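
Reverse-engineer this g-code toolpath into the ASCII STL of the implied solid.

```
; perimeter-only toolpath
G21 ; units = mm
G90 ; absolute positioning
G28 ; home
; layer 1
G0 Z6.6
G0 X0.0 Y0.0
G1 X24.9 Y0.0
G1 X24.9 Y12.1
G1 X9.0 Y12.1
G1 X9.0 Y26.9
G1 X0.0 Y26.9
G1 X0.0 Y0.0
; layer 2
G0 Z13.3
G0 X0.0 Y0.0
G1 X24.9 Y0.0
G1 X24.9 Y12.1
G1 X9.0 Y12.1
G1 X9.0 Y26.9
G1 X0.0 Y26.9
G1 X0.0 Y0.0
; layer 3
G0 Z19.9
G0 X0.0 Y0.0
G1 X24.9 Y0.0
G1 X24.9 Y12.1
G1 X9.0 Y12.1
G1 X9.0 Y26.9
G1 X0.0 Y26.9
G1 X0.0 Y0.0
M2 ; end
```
solid part
  facet normal 0.0000 0.0000 -1.0000
    outer loop
      vertex 24.9 12.1 0.0
      vertex 24.9 0.0 0.0
      vertex 0.0 0.0 0.0
    endloop
  endfacet
  facet normal 0.0000 0.0000 -1.0000
    outer loop
      vertex 9.0 12.1 0.0
      vertex 24.9 12.1 0.0
      vertex 0.0 0.0 0.0
    endloop
  endfacet
  facet normal 0.0000 0.0000 -1.0000
    outer loop
      vertex 9.0 26.9 0.0
      vertex 9.0 12.1 0.0
      vertex 0.0 0.0 0.0
    endloop
  endfacet
  facet normal 0.0000 0.0000 -1.0000
    outer loop
      vertex 0.0 26.9 0.0
      vertex 9.0 26.9 0.0
      vertex 0.0 0.0 0.0
    endloop
  endfacet
  facet normal 0.0000 0.0000 1.0000
    outer loop
      vertex 0.0 0.0 19.9
      vertex 24.9 0.0 19.9
      vertex 24.9 12.1 19.9
    endloop
  endfacet
  facet normal 0.0000 0.0000 1.0000
    outer loop
      vertex 0.0 0.0 19.9
      vertex 24.9 12.1 19.9
      vertex 9.0 12.1 19.9
    endloop
  endfacet
  facet normal 0.0000 0.0000 1.0000
    outer loop
      vertex 0.0 0.0 19.9
      vertex 9.0 12.1 19.9
      vertex 9.0 26.9 19.9
    endloop
  endfacet
  facet normal 0.0000 0.0000 1.0000
    outer loop
      vertex 0.0 0.0 19.9
      vertex 9.0 26.9 19.9
      vertex 0.0 26.9 19.9
    endloop
  endfacet
  facet normal 0.0000 -1.0000 0.0000
    outer loop
      vertex 0.0 0.0 0.0
      vertex 24.9 0.0 0.0
      vertex 24.9 0.0 19.9
    endloop
  endfacet
  facet normal 0.0000 -1.0000 0.0000
    outer loop
      vertex 0.0 0.0 0.0
      vertex 24.9 0.0 19.9
      vertex 0.0 0.0 19.9
    endloop
  endfacet
  facet normal 1.0000 0.0000 0.0000
    outer loop
      vertex 24.9 0.0 0.0
      vertex 24.9 12.1 0.0
      vertex 24.9 12.1 19.9
    endloop
  endfacet
  facet normal 1.0000 0.0000 0.0000
    outer loop
      vertex 24.9 0.0 0.0
      vertex 24.9 12.1 19.9
      vertex 24.9 0.0 19.9
    endloop
  endfacet
  facet normal 0.0000 1.0000 0.0000
    outer loop
      vertex 24.9 12.1 0.0
      vertex 9.0 12.1 0.0
      vertex 9.0 12.1 19.9
    endloop
  endfacet
  facet normal 0.0000 1.0000 0.0000
    outer loop
      vertex 24.9 12.1 0.0
      vertex 9.0 12.1 19.9
      vertex 24.9 12.1 19.9
    endloop
  endfacet
  facet normal 1.0000 0.0000 0.0000
    outer loop
      vertex 9.0 12.1 0.0
      vertex 9.0 26.9 0.0
      vertex 9.0 26.9 19.9
    endloop
  endfacet
  facet normal 1.0000 0.0000 0.0000
    outer loop
      vertex 9.0 12.1 0.0
      vertex 9.0 26.9 19.9
      vertex 9.0 12.1 19.9
    endloop
  endfacet
  facet normal 0.0000 1.0000 0.0000
    outer loop
      vertex 9.0 26.9 0.0
      vertex 0.0 26.9 0.0
      vertex 0.0 26.9 19.9
    endloop
  endfacet
  facet normal 0.0000 1.0000 0.0000
    outer loop
      vertex 9.0 26.9 0.0
      vertex 0.0 26.9 19.9
      vertex 9.0 26.9 19.9
    endloop
  endfacet
  facet normal -1.0000 0.0000 0.0000
    outer loop
      vertex 0.0 26.9 0.0
      vertex 0.0 0.0 0.0
      vertex 0.0 0.0 19.9
    endloop
  endfacet
  facet normal -1.0000 0.0000 0.0000
    outer loop
      vertex 0.0 26.9 0.0
      vertex 0.0 0.0 19.9
      vertex 0.0 26.9 19.9
    endloop
  endfacet
endsolid part

The G0 Z moves step by Δz≈6.6 mm. Every layer's G1 loop is the same polygon, so the solid is a straight extrusion of it from z=0 to z≈19.9. Closing with flat bottom and top caps and triangulating gives 20 facets — an L-shaped prism: outer 24.9 × 26.9 mm, arm thicknesses ≈ 12.1 mm (horizontal) and 9 mm (vertical), extruded 19.9 mm in z.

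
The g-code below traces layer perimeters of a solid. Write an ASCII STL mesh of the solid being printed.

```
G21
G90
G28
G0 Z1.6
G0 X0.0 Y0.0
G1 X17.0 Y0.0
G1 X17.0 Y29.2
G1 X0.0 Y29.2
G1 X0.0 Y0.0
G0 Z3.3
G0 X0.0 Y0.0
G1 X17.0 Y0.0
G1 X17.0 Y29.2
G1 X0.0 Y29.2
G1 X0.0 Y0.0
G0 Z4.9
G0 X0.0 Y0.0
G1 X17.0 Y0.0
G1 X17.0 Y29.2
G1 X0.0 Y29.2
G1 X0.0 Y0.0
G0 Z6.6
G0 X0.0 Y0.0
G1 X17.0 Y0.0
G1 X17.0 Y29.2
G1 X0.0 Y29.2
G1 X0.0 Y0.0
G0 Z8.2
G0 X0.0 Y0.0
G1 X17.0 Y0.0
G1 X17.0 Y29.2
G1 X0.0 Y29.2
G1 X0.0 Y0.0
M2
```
solid part
  facet normal 0.0000 0.0000 -1.0000
    outer loop
      vertex 17.0 29.2 0.0
      vertex 17.0 0.0 0.0
      vertex 0.0 0.0 0.0
    endloop
  endfacet
  facet normal 0.0000 0.0000 -1.0000
    outer loop
      vertex 0.0 29.2 0.0
      vertex 17.0 29.2 0.0
      vertex 0.0 0.0 0.0
    endloop
  endfacet
  facet normal 0.0000 0.0000 1.0000
    outer loop
      vertex 0.0 0.0 8.2
      vertex 17.0 0.0 8.2
      vertex 17.0 29.2 8.2
    endloop
  endfacet
  facet normal 0.0000 0.0000 1.0000
    outer loop
      vertex 0.0 0.0 8.2
      vertex 17.0 29.2 8.2
      vertex 0.0 29.2 8.2
    endloop
  endfacet
  facet normal 0.0000 -1.0000 0.0000
    outer loop
      vertex 0.0 0.0 0.0
      vertex 17.0 0.0 0.0
      vertex 17.0 0.0 8.2
    endloop
  endfacet
  facet normal 0.0000 -1.0000 0.0000
    outer loop
      vertex 0.0 0.0 0.0
      vertex 17.0 0.0 8.2
      vertex 0.0 0.0 8.2
    endloop
  endfacet
  facet normal 0.0000 1.0000 0.0000
    outer loop
      vertex 17.0 29.2 8.2
      vertex 17.0 29.2 0.0
      vertex 0.0 29.2 0.0
    endloop
  endfacet
  facet normal 0.0000 1.0000 0.0000
    outer loop
      vertex 0.0 29.2 8.2
      vertex 17.0 29.2 8.2
      vertex 0.0 29.2 0.0
    endloop
  endfacet
  facet normal -1.0000 0.0000 0.0000
    outer loop
      vertex 0.0 29.2 8.2
      vertex 0.0 29.2 0.0
      vertex 0.0 0.0 0.0
    endloop
  endfacet
  facet normal -1.0000 0.0000 0.0000
    outer loop
      vertex 0.0 0.0 8.2
      vertex 0.0 29.2 8.2
      vertex 0.0 0.0 0.0
    endloop
  endfacet
  facet normal 1.0000 0.0000 0.0000
    outer loop
      vertex 17.0 0.0 0.0
      vertex 17.0 29.2 0.0
      vertex 17.0 29.2 8.2
    endloop
  endfacet
  facet normal 1.0000 0.0000 0.0000
    outer loop
      vertex 17.0 0.0 0.0
      vertex 17.0 29.2 8.2
      vertex 17.0 0.0 8.2
    endloop
  endfacet
endsolid part

The G0 Z moves step by Δz≈1.6 mm. Every layer's G1 loop is the same polygon, so the solid is a straight extrusion of it from z=0 to z≈8.2. Closing with flat bottom and top caps and triangulating gives 12 facets — a rectangular box, roughly 17 × 29.2 mm footprint and 8.2 mm tall.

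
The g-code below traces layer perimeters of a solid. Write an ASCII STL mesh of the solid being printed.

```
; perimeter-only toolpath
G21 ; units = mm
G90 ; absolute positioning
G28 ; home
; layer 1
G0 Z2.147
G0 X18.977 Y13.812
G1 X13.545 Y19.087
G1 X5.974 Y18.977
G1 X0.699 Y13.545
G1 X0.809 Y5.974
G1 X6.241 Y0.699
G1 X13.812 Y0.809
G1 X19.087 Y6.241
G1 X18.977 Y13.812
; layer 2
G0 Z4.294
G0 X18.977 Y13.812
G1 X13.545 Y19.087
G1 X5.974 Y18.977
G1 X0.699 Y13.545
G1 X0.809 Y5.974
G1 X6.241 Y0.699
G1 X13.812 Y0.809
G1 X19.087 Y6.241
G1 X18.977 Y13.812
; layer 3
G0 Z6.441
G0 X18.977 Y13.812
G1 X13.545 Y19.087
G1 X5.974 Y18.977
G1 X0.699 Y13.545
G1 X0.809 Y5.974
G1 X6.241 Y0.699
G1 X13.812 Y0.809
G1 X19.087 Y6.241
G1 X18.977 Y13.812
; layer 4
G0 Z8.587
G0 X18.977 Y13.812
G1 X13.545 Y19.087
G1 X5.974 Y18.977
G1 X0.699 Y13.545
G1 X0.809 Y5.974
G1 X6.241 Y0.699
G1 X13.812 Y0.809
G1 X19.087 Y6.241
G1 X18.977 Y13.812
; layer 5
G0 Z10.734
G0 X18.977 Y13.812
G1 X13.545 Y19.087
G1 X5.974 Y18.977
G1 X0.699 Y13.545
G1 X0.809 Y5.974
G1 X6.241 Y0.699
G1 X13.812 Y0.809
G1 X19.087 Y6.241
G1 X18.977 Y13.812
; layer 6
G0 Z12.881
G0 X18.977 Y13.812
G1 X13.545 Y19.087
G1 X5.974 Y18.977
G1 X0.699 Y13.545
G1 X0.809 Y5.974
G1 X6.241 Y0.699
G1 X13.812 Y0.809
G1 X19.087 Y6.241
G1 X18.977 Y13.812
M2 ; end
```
solid part
  facet normal 0.0000 0.0000 -1.0000
    outer loop
      vertex 5.974 18.977 0.000
      vertex 13.545 19.087 0.000
      vertex 18.977 13.812 0.000
    endloop
  endfacet
  facet normal 0.0000 0.0000 -1.0000
    outer loop
      vertex 0.699 13.545 0.000
      vertex 5.974 18.977 0.000
      vertex 18.977 13.812 0.000
    endloop
  endfacet
  facet normal 0.0000 0.0000 -1.0000
    outer loop
      vertex 0.809 5.974 0.000
      vertex 0.699 13.545 0.000
      vertex 18.977 13.812 0.000
    endloop
  endfacet
  facet normal 0.0000 0.0000 -1.0000
    outer loop
      vertex 6.241 0.699 0.000
      vertex 0.809 5.974 0.000
      vertex 18.977 13.812 0.000
    endloop
  endfacet
  facet normal 0.0000 0.0000 -1.0000
    outer loop
      vertex 13.812 0.809 0.000
      vertex 6.241 0.699 0.000
      vertex 18.977 13.812 0.000
    endloop
  endfacet
  facet normal 0.0000 0.0000 -1.0000
    outer loop
      vertex 19.087 6.241 0.000
      vertex 13.812 0.809 0.000
      vertex 18.977 13.812 0.000
    endloop
  endfacet
  facet normal 0.0000 0.0000 1.0000
    outer loop
      vertex 18.977 13.812 12.881
      vertex 13.545 19.087 12.881
      vertex 5.974 18.977 12.881
    endloop
  endfacet
  facet normal 0.0000 0.0000 1.0000
    outer loop
      vertex 18.977 13.812 12.881
      vertex 5.974 18.977 12.881
      vertex 0.699 13.545 12.881
    endloop
  endfacet
  facet normal 0.0000 0.0000 1.0000
    outer loop
      vertex 18.977 13.812 12.881
      vertex 0.699 13.545 12.881
      vertex 0.809 5.974 12.881
    endloop
  endfacet
  facet normal 0.0000 0.0000 1.0000
    outer loop
      vertex 18.977 13.812 12.881
      vertex 0.809 5.974 12.881
      vertex 6.241 0.699 12.881
    endloop
  endfacet
  facet normal 0.0000 0.0000 1.0000
    outer loop
      vertex 18.977 13.812 12.881
      vertex 6.241 0.699 12.881
      vertex 13.812 0.809 12.881
    endloop
  endfacet
  facet normal 0.0000 0.0000 1.0000
    outer loop
      vertex 18.977 13.812 12.881
      vertex 13.812 0.809 12.881
      vertex 19.087 6.241 12.881
    endloop
  endfacet
  facet normal 0.6967 0.7174 0.0000
    outer loop
      vertex 18.977 13.812 0.000
      vertex 13.545 19.087 0.000
      vertex 13.545 19.087 12.881
    endloop
  endfacet
  facet normal 0.6967 0.7174 0.0000
    outer loop
      vertex 18.977 13.812 0.000
      vertex 13.545 19.087 12.881
      vertex 18.977 13.812 12.881
    endloop
  endfacet
  facet normal -0.0145 0.9999 0.0000
    outer loop
      vertex 13.545 19.087 0.000
      vertex 5.974 18.977 0.000
      vertex 5.974 18.977 12.881
    endloop
  endfacet
  facet normal -0.0145 0.9999 0.0000
    outer loop
      vertex 13.545 19.087 0.000
      vertex 5.974 18.977 12.881
      vertex 13.545 19.087 12.881
    endloop
  endfacet
  facet normal -0.7174 0.6967 0.0000
    outer loop
      vertex 5.974 18.977 0.000
      vertex 0.699 13.545 0.000
      vertex 0.699 13.545 12.881
    endloop
  endfacet
  facet normal -0.7174 0.6967 0.0000
    outer loop
      vertex 5.974 18.977 0.000
      vertex 0.699 13.545 12.881
      vertex 5.974 18.977 12.881
    endloop
  endfacet
  facet normal -0.9999 -0.0145 0.0000
    outer loop
      vertex 0.699 13.545 0.000
      vertex 0.809 5.974 0.000
      vertex 0.809 5.974 12.881
    endloop
  endfacet
  facet normal -0.9999 -0.0145 0.0000
    outer loop
      vertex 0.699 13.545 0.000
      vertex 0.809 5.974 12.881
      vertex 0.699 13.545 12.881
    endloop
  endfacet
  facet normal -0.6967 -0.7174 0.0000
    outer loop
      vertex 0.809 5.974 0.000
      vertex 6.241 0.699 0.000
      vertex 6.241 0.699 12.881
    endloop
  endfacet
  facet normal -0.6967 -0.7174 0.0000
    outer loop
      vertex 0.809 5.974 0.000
      vertex 6.241 0.699 12.881
      vertex 0.809 5.974 12.881
    endloop
  endfacet
  facet normal 0.0145 -0.9999 0.0000
    outer loop
      vertex 6.241 0.699 0.000
      vertex 13.812 0.809 0.000
      vertex 13.812 0.809 12.881
    endloop
  endfacet
  facet normal 0.0145 -0.9999 0.0000
    outer loop
      vertex 6.241 0.699 0.000
      vertex 13.812 0.809 12.881
      vertex 6.241 0.699 12.881
    endloop
  endfacet
  facet normal 0.7174 -0.6967 0.0000
    outer loop
      vertex 13.812 0.809 0.000
      vertex 19.087 6.241 0.000
      vertex 19.087 6.241 12.881
    endloop
  endfacet
  facet normal 0.7174 -0.6967 0.0000
    outer loop
      vertex 13.812 0.809 0.000
      vertex 19.087 6.241 12.881
      vertex 13.812 0.809 12.881
    endloop
  endfacet
  facet normal 0.9999 0.0145 0.0000
    outer loop
      vertex 19.087 6.241 0.000
      vertex 18.977 13.812 0.000
      vertex 18.977 13.812 12.881
    endloop
  endfacet
  facet normal 0.9999 0.0145 0.0000
    outer loop
      vertex 19.087 6.241 0.000
      vertex 18.977 13.812 12.881
      vertex 19.087 6.241 12.881
    endloop
  endfacet
endsolid part

The G0 Z moves step by Δz≈2.147 mm. Every layer's G1 loop is the same polygon, so the solid is a straight extrusion of it from z=0 to z≈12.9. Closing with flat bottom and top caps and triangulating gives 28 facets — a regular 8-sided prism (a cylinder approximated with 8 flat sides), circumscribed radius ≈ 9.89 mm, height ≈ 12.9 mm.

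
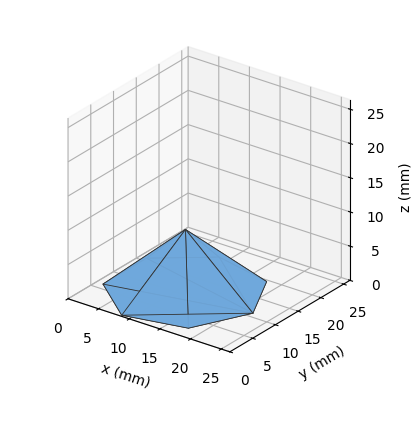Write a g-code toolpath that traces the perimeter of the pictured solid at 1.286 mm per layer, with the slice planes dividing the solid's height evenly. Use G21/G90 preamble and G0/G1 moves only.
Reading the render: the shape is a regular 7-sided pyramid, base circumscribed radius ≈ 11 mm, apex at z ≈ 9 mm (dimensions read to the nearest mm from the axis ticks). For the g-code, the solid's height is divided into equal slices at the stated Δz and each level perimeter traced with G1 moves after a G0 lift.

; perimeter-only toolpath
G21 ; units = mm
G90 ; absolute positioning
G28 ; home
; layer 1
G0 Z1.286
G0 X20.429 Y11.000
G1 X16.878 Y18.371
G1 X8.902 Y20.192
G1 X2.505 Y15.091
G1 X2.505 Y6.909
G1 X8.902 Y1.808
G1 X16.878 Y3.629
G1 X20.429 Y11.000
; layer 2
G0 Z2.571
G0 X18.857 Y11.000
G1 X15.899 Y17.143
G1 X9.251 Y18.660
G1 X3.921 Y14.409
G1 X3.921 Y7.591
G1 X9.251 Y3.340
G1 X15.899 Y4.857
G1 X18.857 Y11.000
; layer 3
G0 Z3.857
G0 X17.286 Y11.000
G1 X14.919 Y15.914
G1 X9.601 Y17.128
G1 X5.337 Y13.727
G1 X5.337 Y8.273
G1 X9.601 Y4.872
G1 X14.919 Y6.086
G1 X17.286 Y11.000
; layer 4
G0 Z5.143
G0 X15.714 Y11.000
G1 X13.939 Y14.686
G1 X9.951 Y15.596
G1 X6.752 Y13.046
G1 X6.752 Y8.954
G1 X9.951 Y6.404
G1 X13.939 Y7.314
G1 X15.714 Y11.000
; layer 5
G0 Z6.429
G0 X14.143 Y11.000
G1 X12.959 Y13.457
G1 X10.301 Y14.064
G1 X8.168 Y12.364
G1 X8.168 Y9.636
G1 X10.301 Y7.936
G1 X12.959 Y8.543
G1 X14.143 Y11.000
; layer 6
G0 Z7.714
G0 X12.571 Y11.000
G1 X11.980 Y12.229
G1 X10.650 Y12.532
G1 X9.584 Y11.682
G1 X9.584 Y10.318
G1 X10.650 Y9.468
G1 X11.980 Y9.771
G1 X12.571 Y11.000
M2 ; end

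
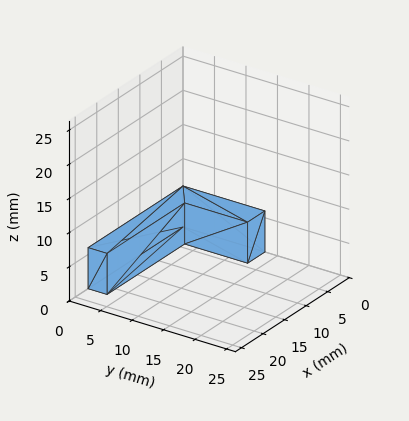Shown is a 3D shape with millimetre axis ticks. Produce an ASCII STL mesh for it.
Reading the render: the shape is an L-shaped prism: outer 22 × 13 mm, arm thicknesses ≈ 3 mm (horizontal) and 4 mm (vertical), extruded 6 mm in z (dimensions read to the nearest mm from the axis ticks). For the STL, each face is triangulated and given an outward normal.

solid part
  facet normal 0.0000 0.0000 -1.0000
    outer loop
      vertex 22.00 3.00 0.00
      vertex 22.00 0.00 0.00
      vertex 0.00 0.00 0.00
    endloop
  endfacet
  facet normal 0.0000 0.0000 -1.0000
    outer loop
      vertex 4.00 3.00 0.00
      vertex 22.00 3.00 0.00
      vertex 0.00 0.00 0.00
    endloop
  endfacet
  facet normal 0.0000 0.0000 -1.0000
    outer loop
      vertex 4.00 13.00 0.00
      vertex 4.00 3.00 0.00
      vertex 0.00 0.00 0.00
    endloop
  endfacet
  facet normal 0.0000 0.0000 -1.0000
    outer loop
      vertex 0.00 13.00 0.00
      vertex 4.00 13.00 0.00
      vertex 0.00 0.00 0.00
    endloop
  endfacet
  facet normal 0.0000 0.0000 1.0000
    outer loop
      vertex 0.00 0.00 6.00
      vertex 22.00 0.00 6.00
      vertex 22.00 3.00 6.00
    endloop
  endfacet
  facet normal 0.0000 0.0000 1.0000
    outer loop
      vertex 0.00 0.00 6.00
      vertex 22.00 3.00 6.00
      vertex 4.00 3.00 6.00
    endloop
  endfacet
  facet normal 0.0000 0.0000 1.0000
    outer loop
      vertex 0.00 0.00 6.00
      vertex 4.00 3.00 6.00
      vertex 4.00 13.00 6.00
    endloop
  endfacet
  facet normal 0.0000 0.0000 1.0000
    outer loop
      vertex 0.00 0.00 6.00
      vertex 4.00 13.00 6.00
      vertex 0.00 13.00 6.00
    endloop
  endfacet
  facet normal 0.0000 -1.0000 0.0000
    outer loop
      vertex 0.00 0.00 0.00
      vertex 22.00 0.00 0.00
      vertex 22.00 0.00 6.00
    endloop
  endfacet
  facet normal 0.0000 -1.0000 0.0000
    outer loop
      vertex 0.00 0.00 0.00
      vertex 22.00 0.00 6.00
      vertex 0.00 0.00 6.00
    endloop
  endfacet
  facet normal 1.0000 0.0000 0.0000
    outer loop
      vertex 22.00 0.00 0.00
      vertex 22.00 3.00 0.00
      vertex 22.00 3.00 6.00
    endloop
  endfacet
  facet normal 1.0000 0.0000 0.0000
    outer loop
      vertex 22.00 0.00 0.00
      vertex 22.00 3.00 6.00
      vertex 22.00 0.00 6.00
    endloop
  endfacet
  facet normal 0.0000 1.0000 0.0000
    outer loop
      vertex 22.00 3.00 0.00
      vertex 4.00 3.00 0.00
      vertex 4.00 3.00 6.00
    endloop
  endfacet
  facet normal 0.0000 1.0000 0.0000
    outer loop
      vertex 22.00 3.00 0.00
      vertex 4.00 3.00 6.00
      vertex 22.00 3.00 6.00
    endloop
  endfacet
  facet normal 1.0000 0.0000 0.0000
    outer loop
      vertex 4.00 3.00 0.00
      vertex 4.00 13.00 0.00
      vertex 4.00 13.00 6.00
    endloop
  endfacet
  facet normal 1.0000 0.0000 0.0000
    outer loop
      vertex 4.00 3.00 0.00
      vertex 4.00 13.00 6.00
      vertex 4.00 3.00 6.00
    endloop
  endfacet
  facet normal 0.0000 1.0000 0.0000
    outer loop
      vertex 4.00 13.00 0.00
      vertex 0.00 13.00 0.00
      vertex 0.00 13.00 6.00
    endloop
  endfacet
  facet normal 0.0000 1.0000 0.0000
    outer loop
      vertex 4.00 13.00 0.00
      vertex 0.00 13.00 6.00
      vertex 4.00 13.00 6.00
    endloop
  endfacet
  facet normal -1.0000 0.0000 0.0000
    outer loop
      vertex 0.00 13.00 0.00
      vertex 0.00 0.00 0.00
      vertex 0.00 0.00 6.00
    endloop
  endfacet
  facet normal -1.0000 0.0000 0.0000
    outer loop
      vertex 0.00 13.00 0.00
      vertex 0.00 0.00 6.00
      vertex 0.00 13.00 6.00
    endloop
  endfacet
endsolid part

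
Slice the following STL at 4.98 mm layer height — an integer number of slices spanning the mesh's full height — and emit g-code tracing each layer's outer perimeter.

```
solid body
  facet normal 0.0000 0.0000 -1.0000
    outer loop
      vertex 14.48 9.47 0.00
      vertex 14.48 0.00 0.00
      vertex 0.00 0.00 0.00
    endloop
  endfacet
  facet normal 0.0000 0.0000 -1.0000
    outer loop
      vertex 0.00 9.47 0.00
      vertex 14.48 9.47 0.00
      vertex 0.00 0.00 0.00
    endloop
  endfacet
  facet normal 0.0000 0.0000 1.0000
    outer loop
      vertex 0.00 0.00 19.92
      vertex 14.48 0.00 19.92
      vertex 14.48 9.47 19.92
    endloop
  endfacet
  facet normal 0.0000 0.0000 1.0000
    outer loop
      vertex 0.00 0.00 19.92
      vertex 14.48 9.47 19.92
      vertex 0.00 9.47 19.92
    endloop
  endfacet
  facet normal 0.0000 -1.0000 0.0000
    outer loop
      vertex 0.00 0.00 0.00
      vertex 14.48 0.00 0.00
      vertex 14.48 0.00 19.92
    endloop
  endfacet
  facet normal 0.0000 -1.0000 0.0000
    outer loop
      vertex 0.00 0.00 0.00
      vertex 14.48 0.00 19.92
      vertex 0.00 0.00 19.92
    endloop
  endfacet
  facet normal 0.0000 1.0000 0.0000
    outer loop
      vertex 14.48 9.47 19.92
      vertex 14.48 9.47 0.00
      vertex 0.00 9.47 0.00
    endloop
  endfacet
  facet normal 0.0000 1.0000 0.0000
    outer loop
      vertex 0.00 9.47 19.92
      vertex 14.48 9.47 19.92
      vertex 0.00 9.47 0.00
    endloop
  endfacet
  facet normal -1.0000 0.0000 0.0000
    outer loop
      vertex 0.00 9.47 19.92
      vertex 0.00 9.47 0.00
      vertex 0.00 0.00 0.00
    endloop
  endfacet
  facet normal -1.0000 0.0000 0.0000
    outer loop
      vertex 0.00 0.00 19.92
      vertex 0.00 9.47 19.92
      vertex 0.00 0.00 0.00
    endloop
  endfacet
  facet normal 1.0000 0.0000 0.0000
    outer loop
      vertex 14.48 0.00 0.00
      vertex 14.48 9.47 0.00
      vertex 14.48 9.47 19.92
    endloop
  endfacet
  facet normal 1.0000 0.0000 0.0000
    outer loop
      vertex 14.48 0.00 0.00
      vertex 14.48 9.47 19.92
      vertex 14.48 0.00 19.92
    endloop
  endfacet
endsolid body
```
; perimeter-only toolpath
G21 ; units = mm
G90 ; absolute positioning
G28 ; home
; layer 1
G0 Z4.98
G0 X0.00 Y0.00
G1 X14.48 Y0.00
G1 X14.48 Y9.47
G1 X0.00 Y9.47
G1 X0.00 Y0.00
; layer 2
G0 Z9.96
G0 X0.00 Y0.00
G1 X14.48 Y0.00
G1 X14.48 Y9.47
G1 X0.00 Y9.47
G1 X0.00 Y0.00
; layer 3
G0 Z14.94
G0 X0.00 Y0.00
G1 X14.48 Y0.00
G1 X14.48 Y9.47
G1 X0.00 Y9.47
G1 X0.00 Y0.00
; layer 4
G0 Z19.92
G0 X0.00 Y0.00
G1 X14.48 Y0.00
G1 X14.48 Y9.47
G1 X0.00 Y9.47
G1 X0.00 Y0.00
M2 ; end

The solid is a rectangular box, roughly 14.5 × 9.47 mm footprint and 19.9 mm tall. Slicing at Δz = 4.98 mm — 4 equal slices spanning the solid's height, so layer i sits at z = i·h/4 — gives 4 non-empty perimeters. Each is a 4-segment closed polygon; G0 lifts to the layer z and rapids to the start vertex, then G1 traces the edges.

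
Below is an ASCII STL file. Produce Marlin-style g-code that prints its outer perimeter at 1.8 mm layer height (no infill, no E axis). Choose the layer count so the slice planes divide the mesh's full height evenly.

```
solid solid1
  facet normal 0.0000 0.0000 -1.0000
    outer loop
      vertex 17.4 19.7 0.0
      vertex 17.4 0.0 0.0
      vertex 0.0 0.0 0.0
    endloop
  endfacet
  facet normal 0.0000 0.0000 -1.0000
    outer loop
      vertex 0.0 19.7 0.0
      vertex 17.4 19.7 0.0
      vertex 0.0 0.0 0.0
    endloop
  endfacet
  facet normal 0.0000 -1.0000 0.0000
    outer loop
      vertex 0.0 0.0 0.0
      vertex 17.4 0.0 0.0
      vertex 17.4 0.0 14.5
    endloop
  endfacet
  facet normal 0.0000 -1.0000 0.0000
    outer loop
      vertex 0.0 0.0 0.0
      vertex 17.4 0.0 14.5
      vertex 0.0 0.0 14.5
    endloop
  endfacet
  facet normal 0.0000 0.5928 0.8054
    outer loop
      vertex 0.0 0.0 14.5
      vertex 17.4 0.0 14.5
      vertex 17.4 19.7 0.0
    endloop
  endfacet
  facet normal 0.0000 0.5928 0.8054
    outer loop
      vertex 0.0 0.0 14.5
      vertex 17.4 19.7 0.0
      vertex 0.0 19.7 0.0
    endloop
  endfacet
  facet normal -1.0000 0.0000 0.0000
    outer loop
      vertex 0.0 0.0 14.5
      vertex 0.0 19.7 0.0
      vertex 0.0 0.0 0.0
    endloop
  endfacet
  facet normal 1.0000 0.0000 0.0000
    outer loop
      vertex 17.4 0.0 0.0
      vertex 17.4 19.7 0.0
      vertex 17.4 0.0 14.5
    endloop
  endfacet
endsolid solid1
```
; perimeter-only toolpath
G21 ; units = mm
G90 ; absolute positioning
G28 ; home
; layer 1
G0 Z1.8
G0 X0.0 Y0.0
G1 X17.4 Y0.0
G1 X17.4 Y17.2
G1 X0.0 Y17.2
G1 X0.0 Y0.0
; layer 2
G0 Z3.6
G0 X0.0 Y0.0
G1 X17.4 Y0.0
G1 X17.4 Y14.8
G1 X0.0 Y14.8
G1 X0.0 Y0.0
; layer 3
G0 Z5.4
G0 X0.0 Y0.0
G1 X17.4 Y0.0
G1 X17.4 Y12.3
G1 X0.0 Y12.3
G1 X0.0 Y0.0
; layer 4
G0 Z7.2
G0 X0.0 Y0.0
G1 X17.4 Y0.0
G1 X17.4 Y9.8
G1 X0.0 Y9.8
G1 X0.0 Y0.0
; layer 5
G0 Z9.1
G0 X0.0 Y0.0
G1 X17.4 Y0.0
G1 X17.4 Y7.4
G1 X0.0 Y7.4
G1 X0.0 Y0.0
; layer 6
G0 Z10.9
G0 X0.0 Y0.0
G1 X17.4 Y0.0
G1 X17.4 Y4.9
G1 X0.0 Y4.9
G1 X0.0 Y0.0
; layer 7
G0 Z12.7
G0 X0.0 Y0.0
G1 X17.4 Y0.0
G1 X17.4 Y2.5
G1 X0.0 Y2.5
G1 X0.0 Y0.0
M2 ; end

The solid is a wedge (ramp): 17.4 × 19.7 mm base, rising to 14.5 mm along the y=0 edge and sloping linearly to z=0 at y=19.7. Slicing at Δz = 1.8 mm — 8 equal slices spanning the solid's height, so layer i sits at z = i·h/8 — gives 7 non-empty perimeters. Each is a 4-segment closed polygon; G0 lifts to the layer z and rapids to the start vertex, then G1 traces the edges. The cross-section shrinks linearly with z (the slice at the apex is degenerate and omitted).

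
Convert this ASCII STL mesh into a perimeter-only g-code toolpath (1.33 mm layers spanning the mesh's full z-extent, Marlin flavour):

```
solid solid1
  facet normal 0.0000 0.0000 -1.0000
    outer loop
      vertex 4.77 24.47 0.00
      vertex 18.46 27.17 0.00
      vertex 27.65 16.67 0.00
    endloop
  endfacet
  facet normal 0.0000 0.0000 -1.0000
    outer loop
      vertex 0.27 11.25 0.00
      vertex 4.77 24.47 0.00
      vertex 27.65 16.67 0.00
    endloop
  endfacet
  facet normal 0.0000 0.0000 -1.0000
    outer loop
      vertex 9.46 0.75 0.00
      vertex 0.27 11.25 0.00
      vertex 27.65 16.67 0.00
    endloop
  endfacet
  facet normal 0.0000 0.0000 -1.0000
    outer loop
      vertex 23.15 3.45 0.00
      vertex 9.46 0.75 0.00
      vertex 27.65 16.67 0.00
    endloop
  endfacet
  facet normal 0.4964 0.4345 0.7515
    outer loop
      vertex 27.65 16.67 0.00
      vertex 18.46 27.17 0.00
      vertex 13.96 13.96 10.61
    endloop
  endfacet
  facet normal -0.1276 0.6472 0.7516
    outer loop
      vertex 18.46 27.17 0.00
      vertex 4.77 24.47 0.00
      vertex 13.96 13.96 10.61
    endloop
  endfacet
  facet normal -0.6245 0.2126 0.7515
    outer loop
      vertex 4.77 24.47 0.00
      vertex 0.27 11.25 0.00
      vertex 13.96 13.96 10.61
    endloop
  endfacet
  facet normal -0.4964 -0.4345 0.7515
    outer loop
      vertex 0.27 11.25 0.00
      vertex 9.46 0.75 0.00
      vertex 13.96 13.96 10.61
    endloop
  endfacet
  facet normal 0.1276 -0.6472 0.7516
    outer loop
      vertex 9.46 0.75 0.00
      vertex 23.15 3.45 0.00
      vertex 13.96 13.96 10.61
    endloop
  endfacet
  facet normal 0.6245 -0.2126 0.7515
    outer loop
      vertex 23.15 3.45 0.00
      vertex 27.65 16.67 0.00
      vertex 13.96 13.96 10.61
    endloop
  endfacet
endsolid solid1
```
; perimeter-only toolpath
G21 ; units = mm
G90 ; absolute positioning
G28 ; home
; layer 1
G0 Z1.33
G0 X25.94 Y16.33
G1 X17.90 Y25.52
G1 X5.92 Y23.16
G1 X1.98 Y11.59
G1 X10.02 Y2.40
G1 X22.00 Y4.76
G1 X25.94 Y16.33
; layer 2
G0 Z2.65
G0 X24.23 Y15.99
G1 X17.34 Y23.87
G1 X7.07 Y21.84
G1 X3.69 Y11.93
G1 X10.59 Y4.05
G1 X20.85 Y6.08
G1 X24.23 Y15.99
; layer 3
G0 Z3.98
G0 X22.52 Y15.65
G1 X16.77 Y22.22
G1 X8.22 Y20.53
G1 X5.40 Y12.27
G1 X11.15 Y5.70
G1 X19.70 Y7.39
G1 X22.52 Y15.65
; layer 4
G0 Z5.30
G0 X20.80 Y15.32
G1 X16.21 Y20.57
G1 X9.37 Y19.21
G1 X7.12 Y12.61
G1 X11.71 Y7.36
G1 X18.55 Y8.71
G1 X20.80 Y15.32
; layer 5
G0 Z6.63
G0 X19.09 Y14.98
G1 X15.65 Y18.91
G1 X10.51 Y17.90
G1 X8.83 Y12.94
G1 X12.27 Y9.01
G1 X17.41 Y10.02
G1 X19.09 Y14.98
; layer 6
G0 Z7.96
G0 X17.38 Y14.64
G1 X15.09 Y17.26
G1 X11.66 Y16.59
G1 X10.54 Y13.28
G1 X12.84 Y10.66
G1 X16.26 Y11.33
G1 X17.38 Y14.64
; layer 7
G0 Z9.28
G0 X15.67 Y14.30
G1 X14.52 Y15.61
G1 X12.81 Y15.27
G1 X12.25 Y13.62
G1 X13.40 Y12.31
G1 X15.11 Y12.65
G1 X15.67 Y14.30
M2 ; end

The solid is a regular 6-sided pyramid, base circumscribed radius ≈ 14 mm, apex at z ≈ 10.6 mm. Slicing at Δz = 1.33 mm — 8 equal slices spanning the solid's height, so layer i sits at z = i·h/8 — gives 7 non-empty perimeters. Each is a 6-segment closed polygon; G0 lifts to the layer z and rapids to the start vertex, then G1 traces the edges. The cross-section shrinks linearly with z (the slice at the apex is degenerate and omitted).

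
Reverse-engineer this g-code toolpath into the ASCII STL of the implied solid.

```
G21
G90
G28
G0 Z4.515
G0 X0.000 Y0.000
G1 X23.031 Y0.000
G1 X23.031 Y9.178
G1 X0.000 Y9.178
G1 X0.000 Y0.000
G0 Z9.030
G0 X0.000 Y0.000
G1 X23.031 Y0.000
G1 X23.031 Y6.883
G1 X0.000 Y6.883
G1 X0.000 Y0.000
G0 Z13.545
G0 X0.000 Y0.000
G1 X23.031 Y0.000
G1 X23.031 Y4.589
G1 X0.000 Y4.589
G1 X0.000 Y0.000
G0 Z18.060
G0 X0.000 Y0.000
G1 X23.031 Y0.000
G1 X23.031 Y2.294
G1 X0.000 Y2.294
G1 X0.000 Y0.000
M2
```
solid part
  facet normal 0.0000 0.0000 -1.0000
    outer loop
      vertex 23.031 11.472 0.000
      vertex 23.031 0.000 0.000
      vertex 0.000 0.000 0.000
    endloop
  endfacet
  facet normal 0.0000 0.0000 -1.0000
    outer loop
      vertex 0.000 11.472 0.000
      vertex 23.031 11.472 0.000
      vertex 0.000 0.000 0.000
    endloop
  endfacet
  facet normal 0.0000 -1.0000 0.0000
    outer loop
      vertex 0.000 0.000 0.000
      vertex 23.031 0.000 0.000
      vertex 23.031 0.000 22.575
    endloop
  endfacet
  facet normal 0.0000 -1.0000 0.0000
    outer loop
      vertex 0.000 0.000 0.000
      vertex 23.031 0.000 22.575
      vertex 0.000 0.000 22.575
    endloop
  endfacet
  facet normal 0.0000 0.8915 0.4530
    outer loop
      vertex 0.000 0.000 22.575
      vertex 23.031 0.000 22.575
      vertex 23.031 11.472 0.000
    endloop
  endfacet
  facet normal 0.0000 0.8915 0.4530
    outer loop
      vertex 0.000 0.000 22.575
      vertex 23.031 11.472 0.000
      vertex 0.000 11.472 0.000
    endloop
  endfacet
  facet normal -1.0000 0.0000 0.0000
    outer loop
      vertex 0.000 0.000 22.575
      vertex 0.000 11.472 0.000
      vertex 0.000 0.000 0.000
    endloop
  endfacet
  facet normal 1.0000 0.0000 0.0000
    outer loop
      vertex 23.031 0.000 0.000
      vertex 23.031 11.472 0.000
      vertex 23.031 0.000 22.575
    endloop
  endfacet
endsolid part

The G0 Z moves step by Δz≈4.515 mm. The G1 loops shrink linearly with z, so the solid tapers from its base footprint up to z≈22.6. Closing with a flat bottom cap and the tapered top and triangulating gives 8 facets — a wedge (ramp): 23 × 11.5 mm base, rising to 22.6 mm along the y=0 edge and sloping linearly to z=0 at y=11.5.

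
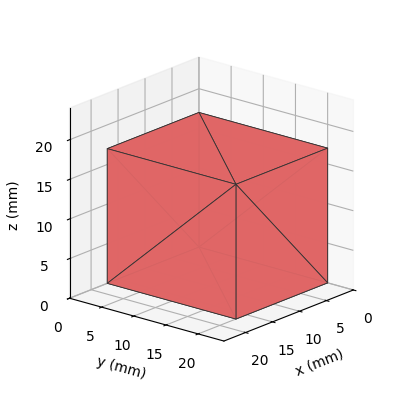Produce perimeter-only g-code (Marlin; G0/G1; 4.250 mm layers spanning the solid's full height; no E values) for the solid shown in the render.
Reading the render: the shape is a rectangular box, roughly 17 × 20 mm footprint and 17 mm tall (dimensions read to the nearest mm from the axis ticks). For the g-code, the solid's height is divided into equal slices at the stated Δz and each level perimeter traced with G1 moves after a G0 lift.

; perimeter-only toolpath
G21 ; units = mm
G90 ; absolute positioning
G28 ; home
; layer 1
G0 Z4.250
G0 X0.000 Y0.000
G1 X17.000 Y0.000
G1 X17.000 Y20.000
G1 X0.000 Y20.000
G1 X0.000 Y0.000
; layer 2
G0 Z8.500
G0 X0.000 Y0.000
G1 X17.000 Y0.000
G1 X17.000 Y20.000
G1 X0.000 Y20.000
G1 X0.000 Y0.000
; layer 3
G0 Z12.750
G0 X0.000 Y0.000
G1 X17.000 Y0.000
G1 X17.000 Y20.000
G1 X0.000 Y20.000
G1 X0.000 Y0.000
; layer 4
G0 Z17.000
G0 X0.000 Y0.000
G1 X17.000 Y0.000
G1 X17.000 Y20.000
G1 X0.000 Y20.000
G1 X0.000 Y0.000
M2 ; end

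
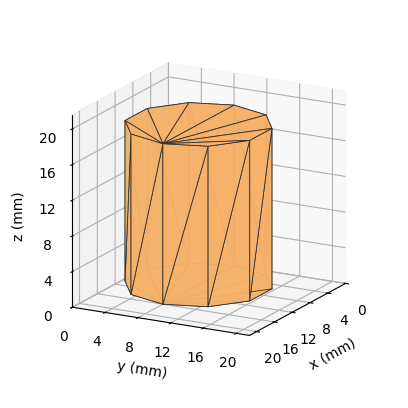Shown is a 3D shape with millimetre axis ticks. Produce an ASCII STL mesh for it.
Reading the render: the shape is a regular 10-sided prism (a cylinder approximated with 10 flat sides), circumscribed radius ≈ 8 mm, height ≈ 18 mm (dimensions read to the nearest mm from the axis ticks). For the STL, each face is triangulated and given an outward normal.

solid part
  facet normal 0.0000 0.0000 -1.0000
    outer loop
      vertex 10.5 15.6 0.0
      vertex 14.5 12.7 0.0
      vertex 16.0 8.0 0.0
    endloop
  endfacet
  facet normal 0.0000 0.0000 -1.0000
    outer loop
      vertex 5.5 15.6 0.0
      vertex 10.5 15.6 0.0
      vertex 16.0 8.0 0.0
    endloop
  endfacet
  facet normal 0.0000 0.0000 -1.0000
    outer loop
      vertex 1.5 12.7 0.0
      vertex 5.5 15.6 0.0
      vertex 16.0 8.0 0.0
    endloop
  endfacet
  facet normal 0.0000 0.0000 -1.0000
    outer loop
      vertex 0.0 8.0 0.0
      vertex 1.5 12.7 0.0
      vertex 16.0 8.0 0.0
    endloop
  endfacet
  facet normal 0.0000 0.0000 -1.0000
    outer loop
      vertex 1.5 3.3 0.0
      vertex 0.0 8.0 0.0
      vertex 16.0 8.0 0.0
    endloop
  endfacet
  facet normal 0.0000 0.0000 -1.0000
    outer loop
      vertex 5.5 0.4 0.0
      vertex 1.5 3.3 0.0
      vertex 16.0 8.0 0.0
    endloop
  endfacet
  facet normal 0.0000 0.0000 -1.0000
    outer loop
      vertex 10.5 0.4 0.0
      vertex 5.5 0.4 0.0
      vertex 16.0 8.0 0.0
    endloop
  endfacet
  facet normal 0.0000 0.0000 -1.0000
    outer loop
      vertex 14.5 3.3 0.0
      vertex 10.5 0.4 0.0
      vertex 16.0 8.0 0.0
    endloop
  endfacet
  facet normal 0.0000 0.0000 1.0000
    outer loop
      vertex 16.0 8.0 18.0
      vertex 14.5 12.7 18.0
      vertex 10.5 15.6 18.0
    endloop
  endfacet
  facet normal 0.0000 0.0000 1.0000
    outer loop
      vertex 16.0 8.0 18.0
      vertex 10.5 15.6 18.0
      vertex 5.5 15.6 18.0
    endloop
  endfacet
  facet normal 0.0000 0.0000 1.0000
    outer loop
      vertex 16.0 8.0 18.0
      vertex 5.5 15.6 18.0
      vertex 1.5 12.7 18.0
    endloop
  endfacet
  facet normal 0.0000 0.0000 1.0000
    outer loop
      vertex 16.0 8.0 18.0
      vertex 1.5 12.7 18.0
      vertex 0.0 8.0 18.0
    endloop
  endfacet
  facet normal 0.0000 0.0000 1.0000
    outer loop
      vertex 16.0 8.0 18.0
      vertex 0.0 8.0 18.0
      vertex 1.5 3.3 18.0
    endloop
  endfacet
  facet normal 0.0000 0.0000 1.0000
    outer loop
      vertex 16.0 8.0 18.0
      vertex 1.5 3.3 18.0
      vertex 5.5 0.4 18.0
    endloop
  endfacet
  facet normal 0.0000 0.0000 1.0000
    outer loop
      vertex 16.0 8.0 18.0
      vertex 5.5 0.4 18.0
      vertex 10.5 0.4 18.0
    endloop
  endfacet
  facet normal 0.0000 0.0000 1.0000
    outer loop
      vertex 16.0 8.0 18.0
      vertex 10.5 0.4 18.0
      vertex 14.5 3.3 18.0
    endloop
  endfacet
  facet normal 0.9527 0.3040 0.0000
    outer loop
      vertex 16.0 8.0 0.0
      vertex 14.5 12.7 0.0
      vertex 14.5 12.7 18.0
    endloop
  endfacet
  facet normal 0.9527 0.3040 0.0000
    outer loop
      vertex 16.0 8.0 0.0
      vertex 14.5 12.7 18.0
      vertex 16.0 8.0 18.0
    endloop
  endfacet
  facet normal 0.5870 0.8096 0.0000
    outer loop
      vertex 14.5 12.7 0.0
      vertex 10.5 15.6 0.0
      vertex 10.5 15.6 18.0
    endloop
  endfacet
  facet normal 0.5870 0.8096 0.0000
    outer loop
      vertex 14.5 12.7 0.0
      vertex 10.5 15.6 18.0
      vertex 14.5 12.7 18.0
    endloop
  endfacet
  facet normal 0.0000 1.0000 0.0000
    outer loop
      vertex 10.5 15.6 0.0
      vertex 5.5 15.6 0.0
      vertex 5.5 15.6 18.0
    endloop
  endfacet
  facet normal 0.0000 1.0000 0.0000
    outer loop
      vertex 10.5 15.6 0.0
      vertex 5.5 15.6 18.0
      vertex 10.5 15.6 18.0
    endloop
  endfacet
  facet normal -0.5870 0.8096 0.0000
    outer loop
      vertex 5.5 15.6 0.0
      vertex 1.5 12.7 0.0
      vertex 1.5 12.7 18.0
    endloop
  endfacet
  facet normal -0.5870 0.8096 0.0000
    outer loop
      vertex 5.5 15.6 0.0
      vertex 1.5 12.7 18.0
      vertex 5.5 15.6 18.0
    endloop
  endfacet
  facet normal -0.9527 0.3040 0.0000
    outer loop
      vertex 1.5 12.7 0.0
      vertex 0.0 8.0 0.0
      vertex 0.0 8.0 18.0
    endloop
  endfacet
  facet normal -0.9527 0.3040 0.0000
    outer loop
      vertex 1.5 12.7 0.0
      vertex 0.0 8.0 18.0
      vertex 1.5 12.7 18.0
    endloop
  endfacet
  facet normal -0.9527 -0.3040 0.0000
    outer loop
      vertex 0.0 8.0 0.0
      vertex 1.5 3.3 0.0
      vertex 1.5 3.3 18.0
    endloop
  endfacet
  facet normal -0.9527 -0.3040 0.0000
    outer loop
      vertex 0.0 8.0 0.0
      vertex 1.5 3.3 18.0
      vertex 0.0 8.0 18.0
    endloop
  endfacet
  facet normal -0.5870 -0.8096 0.0000
    outer loop
      vertex 1.5 3.3 0.0
      vertex 5.5 0.4 0.0
      vertex 5.5 0.4 18.0
    endloop
  endfacet
  facet normal -0.5870 -0.8096 0.0000
    outer loop
      vertex 1.5 3.3 0.0
      vertex 5.5 0.4 18.0
      vertex 1.5 3.3 18.0
    endloop
  endfacet
  facet normal 0.0000 -1.0000 0.0000
    outer loop
      vertex 5.5 0.4 0.0
      vertex 10.5 0.4 0.0
      vertex 10.5 0.4 18.0
    endloop
  endfacet
  facet normal 0.0000 -1.0000 0.0000
    outer loop
      vertex 5.5 0.4 0.0
      vertex 10.5 0.4 18.0
      vertex 5.5 0.4 18.0
    endloop
  endfacet
  facet normal 0.5870 -0.8096 0.0000
    outer loop
      vertex 10.5 0.4 0.0
      vertex 14.5 3.3 0.0
      vertex 14.5 3.3 18.0
    endloop
  endfacet
  facet normal 0.5870 -0.8096 0.0000
    outer loop
      vertex 10.5 0.4 0.0
      vertex 14.5 3.3 18.0
      vertex 10.5 0.4 18.0
    endloop
  endfacet
  facet normal 0.9527 -0.3040 0.0000
    outer loop
      vertex 14.5 3.3 0.0
      vertex 16.0 8.0 0.0
      vertex 16.0 8.0 18.0
    endloop
  endfacet
  facet normal 0.9527 -0.3040 0.0000
    outer loop
      vertex 14.5 3.3 0.0
      vertex 16.0 8.0 18.0
      vertex 14.5 3.3 18.0
    endloop
  endfacet
endsolid part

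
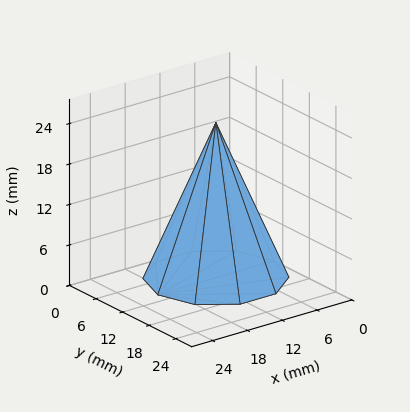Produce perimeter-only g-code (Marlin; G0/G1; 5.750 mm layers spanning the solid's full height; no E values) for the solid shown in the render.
Reading the render: the shape is a regular 10-sided pyramid, base circumscribed radius ≈ 10 mm, apex at z ≈ 23 mm (dimensions read to the nearest mm from the axis ticks). For the g-code, the solid's height is divided into equal slices at the stated Δz and each level perimeter traced with G1 moves after a G0 lift.

; perimeter-only toolpath
G21 ; units = mm
G90 ; absolute positioning
G28 ; home
; layer 1
G0 Z5.750
G0 X17.500 Y10.000
G1 X16.067 Y14.409
G1 X12.317 Y17.133
G1 X7.683 Y17.133
G1 X3.933 Y14.409
G1 X2.500 Y10.000
G1 X3.933 Y5.591
G1 X7.683 Y2.867
G1 X12.317 Y2.867
G1 X16.067 Y5.591
G1 X17.500 Y10.000
; layer 2
G0 Z11.500
G0 X15.000 Y10.000
G1 X14.045 Y12.939
G1 X11.545 Y14.755
G1 X8.455 Y14.755
G1 X5.955 Y12.939
G1 X5.000 Y10.000
G1 X5.955 Y7.061
G1 X8.455 Y5.245
G1 X11.545 Y5.245
G1 X14.045 Y7.061
G1 X15.000 Y10.000
; layer 3
G0 Z17.250
G0 X12.500 Y10.000
G1 X12.023 Y11.470
G1 X10.773 Y12.378
G1 X9.227 Y12.378
G1 X7.978 Y11.470
G1 X7.500 Y10.000
G1 X7.978 Y8.530
G1 X9.227 Y7.622
G1 X10.773 Y7.622
G1 X12.023 Y8.530
G1 X12.500 Y10.000
M2 ; end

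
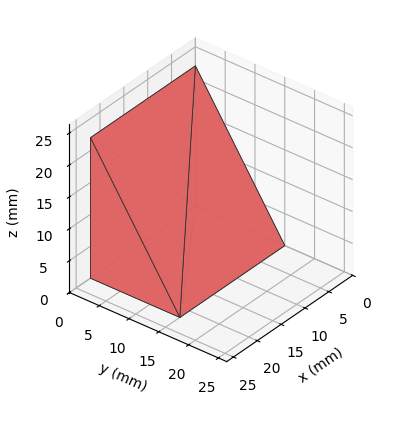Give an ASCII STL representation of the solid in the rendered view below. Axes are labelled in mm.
Reading the render: the shape is a wedge (ramp): 22 × 15 mm base, rising to 22 mm along the y=0 edge and sloping linearly to z=0 at y=15 (dimensions read to the nearest mm from the axis ticks). For the STL, each face is triangulated and given an outward normal.

solid part
  facet normal 0.0000 0.0000 -1.0000
    outer loop
      vertex 22.00 15.00 0.00
      vertex 22.00 0.00 0.00
      vertex 0.00 0.00 0.00
    endloop
  endfacet
  facet normal 0.0000 0.0000 -1.0000
    outer loop
      vertex 0.00 15.00 0.00
      vertex 22.00 15.00 0.00
      vertex 0.00 0.00 0.00
    endloop
  endfacet
  facet normal 0.0000 -1.0000 0.0000
    outer loop
      vertex 0.00 0.00 0.00
      vertex 22.00 0.00 0.00
      vertex 22.00 0.00 22.00
    endloop
  endfacet
  facet normal 0.0000 -1.0000 0.0000
    outer loop
      vertex 0.00 0.00 0.00
      vertex 22.00 0.00 22.00
      vertex 0.00 0.00 22.00
    endloop
  endfacet
  facet normal 0.0000 0.8262 0.5633
    outer loop
      vertex 0.00 0.00 22.00
      vertex 22.00 0.00 22.00
      vertex 22.00 15.00 0.00
    endloop
  endfacet
  facet normal 0.0000 0.8262 0.5633
    outer loop
      vertex 0.00 0.00 22.00
      vertex 22.00 15.00 0.00
      vertex 0.00 15.00 0.00
    endloop
  endfacet
  facet normal -1.0000 0.0000 0.0000
    outer loop
      vertex 0.00 0.00 22.00
      vertex 0.00 15.00 0.00
      vertex 0.00 0.00 0.00
    endloop
  endfacet
  facet normal 1.0000 0.0000 0.0000
    outer loop
      vertex 22.00 0.00 0.00
      vertex 22.00 15.00 0.00
      vertex 22.00 0.00 22.00
    endloop
  endfacet
endsolid part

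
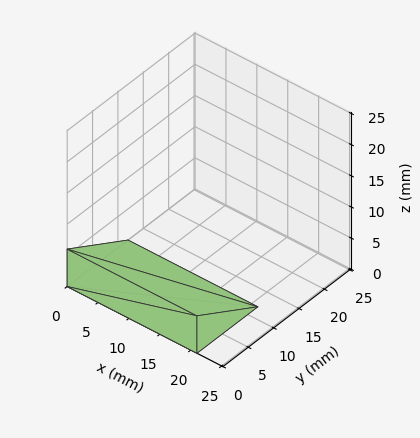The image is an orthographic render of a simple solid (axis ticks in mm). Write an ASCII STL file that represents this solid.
Reading the render: the shape is a wedge (ramp): 21 × 12 mm base, rising to 6 mm along the y=0 edge and sloping linearly to z=0 at y=12 (dimensions read to the nearest mm from the axis ticks). For the STL, each face is triangulated and given an outward normal.

solid part
  facet normal 0.0000 0.0000 -1.0000
    outer loop
      vertex 21.000 12.000 0.000
      vertex 21.000 0.000 0.000
      vertex 0.000 0.000 0.000
    endloop
  endfacet
  facet normal 0.0000 0.0000 -1.0000
    outer loop
      vertex 0.000 12.000 0.000
      vertex 21.000 12.000 0.000
      vertex 0.000 0.000 0.000
    endloop
  endfacet
  facet normal 0.0000 -1.0000 0.0000
    outer loop
      vertex 0.000 0.000 0.000
      vertex 21.000 0.000 0.000
      vertex 21.000 0.000 6.000
    endloop
  endfacet
  facet normal 0.0000 -1.0000 0.0000
    outer loop
      vertex 0.000 0.000 0.000
      vertex 21.000 0.000 6.000
      vertex 0.000 0.000 6.000
    endloop
  endfacet
  facet normal 0.0000 0.4472 0.8944
    outer loop
      vertex 0.000 0.000 6.000
      vertex 21.000 0.000 6.000
      vertex 21.000 12.000 0.000
    endloop
  endfacet
  facet normal 0.0000 0.4472 0.8944
    outer loop
      vertex 0.000 0.000 6.000
      vertex 21.000 12.000 0.000
      vertex 0.000 12.000 0.000
    endloop
  endfacet
  facet normal -1.0000 0.0000 0.0000
    outer loop
      vertex 0.000 0.000 6.000
      vertex 0.000 12.000 0.000
      vertex 0.000 0.000 0.000
    endloop
  endfacet
  facet normal 1.0000 0.0000 0.0000
    outer loop
      vertex 21.000 0.000 0.000
      vertex 21.000 12.000 0.000
      vertex 21.000 0.000 6.000
    endloop
  endfacet
endsolid part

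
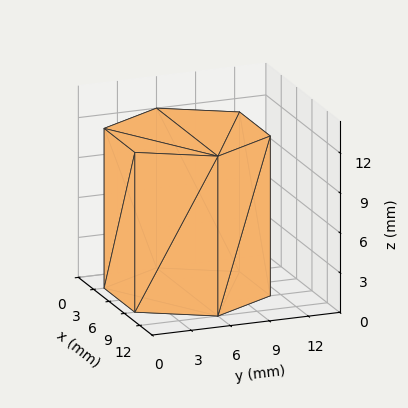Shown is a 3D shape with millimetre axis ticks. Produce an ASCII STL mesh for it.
Reading the render: the shape is a regular 6-sided prism (a cylinder approximated with 6 flat sides), circumscribed radius ≈ 6 mm, height ≈ 12 mm (dimensions read to the nearest mm from the axis ticks). For the STL, each face is triangulated and given an outward normal.

solid part
  facet normal 0.0000 0.0000 -1.0000
    outer loop
      vertex 3.00 11.20 0.00
      vertex 9.00 11.20 0.00
      vertex 12.00 6.00 0.00
    endloop
  endfacet
  facet normal 0.0000 0.0000 -1.0000
    outer loop
      vertex 0.00 6.00 0.00
      vertex 3.00 11.20 0.00
      vertex 12.00 6.00 0.00
    endloop
  endfacet
  facet normal 0.0000 0.0000 -1.0000
    outer loop
      vertex 3.00 0.80 0.00
      vertex 0.00 6.00 0.00
      vertex 12.00 6.00 0.00
    endloop
  endfacet
  facet normal 0.0000 0.0000 -1.0000
    outer loop
      vertex 9.00 0.80 0.00
      vertex 3.00 0.80 0.00
      vertex 12.00 6.00 0.00
    endloop
  endfacet
  facet normal 0.0000 0.0000 1.0000
    outer loop
      vertex 12.00 6.00 12.00
      vertex 9.00 11.20 12.00
      vertex 3.00 11.20 12.00
    endloop
  endfacet
  facet normal 0.0000 0.0000 1.0000
    outer loop
      vertex 12.00 6.00 12.00
      vertex 3.00 11.20 12.00
      vertex 0.00 6.00 12.00
    endloop
  endfacet
  facet normal 0.0000 0.0000 1.0000
    outer loop
      vertex 12.00 6.00 12.00
      vertex 0.00 6.00 12.00
      vertex 3.00 0.80 12.00
    endloop
  endfacet
  facet normal 0.0000 0.0000 1.0000
    outer loop
      vertex 12.00 6.00 12.00
      vertex 3.00 0.80 12.00
      vertex 9.00 0.80 12.00
    endloop
  endfacet
  facet normal 0.8662 0.4997 0.0000
    outer loop
      vertex 12.00 6.00 0.00
      vertex 9.00 11.20 0.00
      vertex 9.00 11.20 12.00
    endloop
  endfacet
  facet normal 0.8662 0.4997 0.0000
    outer loop
      vertex 12.00 6.00 0.00
      vertex 9.00 11.20 12.00
      vertex 12.00 6.00 12.00
    endloop
  endfacet
  facet normal 0.0000 1.0000 0.0000
    outer loop
      vertex 9.00 11.20 0.00
      vertex 3.00 11.20 0.00
      vertex 3.00 11.20 12.00
    endloop
  endfacet
  facet normal 0.0000 1.0000 0.0000
    outer loop
      vertex 9.00 11.20 0.00
      vertex 3.00 11.20 12.00
      vertex 9.00 11.20 12.00
    endloop
  endfacet
  facet normal -0.8662 0.4997 0.0000
    outer loop
      vertex 3.00 11.20 0.00
      vertex 0.00 6.00 0.00
      vertex 0.00 6.00 12.00
    endloop
  endfacet
  facet normal -0.8662 0.4997 0.0000
    outer loop
      vertex 3.00 11.20 0.00
      vertex 0.00 6.00 12.00
      vertex 3.00 11.20 12.00
    endloop
  endfacet
  facet normal -0.8662 -0.4997 0.0000
    outer loop
      vertex 0.00 6.00 0.00
      vertex 3.00 0.80 0.00
      vertex 3.00 0.80 12.00
    endloop
  endfacet
  facet normal -0.8662 -0.4997 0.0000
    outer loop
      vertex 0.00 6.00 0.00
      vertex 3.00 0.80 12.00
      vertex 0.00 6.00 12.00
    endloop
  endfacet
  facet normal 0.0000 -1.0000 0.0000
    outer loop
      vertex 3.00 0.80 0.00
      vertex 9.00 0.80 0.00
      vertex 9.00 0.80 12.00
    endloop
  endfacet
  facet normal 0.0000 -1.0000 0.0000
    outer loop
      vertex 3.00 0.80 0.00
      vertex 9.00 0.80 12.00
      vertex 3.00 0.80 12.00
    endloop
  endfacet
  facet normal 0.8662 -0.4997 0.0000
    outer loop
      vertex 9.00 0.80 0.00
      vertex 12.00 6.00 0.00
      vertex 12.00 6.00 12.00
    endloop
  endfacet
  facet normal 0.8662 -0.4997 0.0000
    outer loop
      vertex 9.00 0.80 0.00
      vertex 12.00 6.00 12.00
      vertex 9.00 0.80 12.00
    endloop
  endfacet
endsolid part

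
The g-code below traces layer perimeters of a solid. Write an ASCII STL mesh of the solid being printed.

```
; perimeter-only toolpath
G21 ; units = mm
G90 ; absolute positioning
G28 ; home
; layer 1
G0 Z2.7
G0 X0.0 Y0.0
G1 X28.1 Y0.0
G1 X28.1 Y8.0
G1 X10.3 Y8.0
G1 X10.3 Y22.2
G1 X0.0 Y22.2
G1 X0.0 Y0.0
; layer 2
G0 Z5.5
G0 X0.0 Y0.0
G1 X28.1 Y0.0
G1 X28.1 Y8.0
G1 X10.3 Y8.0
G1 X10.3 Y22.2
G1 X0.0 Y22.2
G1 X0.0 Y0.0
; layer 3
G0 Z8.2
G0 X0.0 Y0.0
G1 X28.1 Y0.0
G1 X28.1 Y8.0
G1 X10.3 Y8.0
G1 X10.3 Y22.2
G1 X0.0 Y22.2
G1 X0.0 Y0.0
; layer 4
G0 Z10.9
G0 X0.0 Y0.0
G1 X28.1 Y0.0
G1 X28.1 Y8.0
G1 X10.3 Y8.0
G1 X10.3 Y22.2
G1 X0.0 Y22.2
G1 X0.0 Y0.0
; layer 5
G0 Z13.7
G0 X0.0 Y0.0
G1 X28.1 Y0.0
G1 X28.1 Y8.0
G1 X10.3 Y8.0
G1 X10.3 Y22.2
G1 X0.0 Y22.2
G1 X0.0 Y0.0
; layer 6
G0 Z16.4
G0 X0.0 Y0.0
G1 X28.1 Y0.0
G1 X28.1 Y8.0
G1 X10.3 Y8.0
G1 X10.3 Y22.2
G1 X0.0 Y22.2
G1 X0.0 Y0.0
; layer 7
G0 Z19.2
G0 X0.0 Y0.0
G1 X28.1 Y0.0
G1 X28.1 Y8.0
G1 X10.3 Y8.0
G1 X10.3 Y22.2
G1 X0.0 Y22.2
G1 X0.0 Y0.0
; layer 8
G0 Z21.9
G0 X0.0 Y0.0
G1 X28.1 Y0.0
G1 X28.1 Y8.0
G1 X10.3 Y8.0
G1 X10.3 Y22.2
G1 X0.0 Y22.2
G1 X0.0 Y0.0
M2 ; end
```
solid part
  facet normal 0.0000 0.0000 -1.0000
    outer loop
      vertex 28.1 8.0 0.0
      vertex 28.1 0.0 0.0
      vertex 0.0 0.0 0.0
    endloop
  endfacet
  facet normal 0.0000 0.0000 -1.0000
    outer loop
      vertex 10.3 8.0 0.0
      vertex 28.1 8.0 0.0
      vertex 0.0 0.0 0.0
    endloop
  endfacet
  facet normal 0.0000 0.0000 -1.0000
    outer loop
      vertex 10.3 22.2 0.0
      vertex 10.3 8.0 0.0
      vertex 0.0 0.0 0.0
    endloop
  endfacet
  facet normal 0.0000 0.0000 -1.0000
    outer loop
      vertex 0.0 22.2 0.0
      vertex 10.3 22.2 0.0
      vertex 0.0 0.0 0.0
    endloop
  endfacet
  facet normal 0.0000 0.0000 1.0000
    outer loop
      vertex 0.0 0.0 21.9
      vertex 28.1 0.0 21.9
      vertex 28.1 8.0 21.9
    endloop
  endfacet
  facet normal 0.0000 0.0000 1.0000
    outer loop
      vertex 0.0 0.0 21.9
      vertex 28.1 8.0 21.9
      vertex 10.3 8.0 21.9
    endloop
  endfacet
  facet normal 0.0000 0.0000 1.0000
    outer loop
      vertex 0.0 0.0 21.9
      vertex 10.3 8.0 21.9
      vertex 10.3 22.2 21.9
    endloop
  endfacet
  facet normal 0.0000 0.0000 1.0000
    outer loop
      vertex 0.0 0.0 21.9
      vertex 10.3 22.2 21.9
      vertex 0.0 22.2 21.9
    endloop
  endfacet
  facet normal 0.0000 -1.0000 0.0000
    outer loop
      vertex 0.0 0.0 0.0
      vertex 28.1 0.0 0.0
      vertex 28.1 0.0 21.9
    endloop
  endfacet
  facet normal 0.0000 -1.0000 0.0000
    outer loop
      vertex 0.0 0.0 0.0
      vertex 28.1 0.0 21.9
      vertex 0.0 0.0 21.9
    endloop
  endfacet
  facet normal 1.0000 0.0000 0.0000
    outer loop
      vertex 28.1 0.0 0.0
      vertex 28.1 8.0 0.0
      vertex 28.1 8.0 21.9
    endloop
  endfacet
  facet normal 1.0000 0.0000 0.0000
    outer loop
      vertex 28.1 0.0 0.0
      vertex 28.1 8.0 21.9
      vertex 28.1 0.0 21.9
    endloop
  endfacet
  facet normal 0.0000 1.0000 0.0000
    outer loop
      vertex 28.1 8.0 0.0
      vertex 10.3 8.0 0.0
      vertex 10.3 8.0 21.9
    endloop
  endfacet
  facet normal 0.0000 1.0000 0.0000
    outer loop
      vertex 28.1 8.0 0.0
      vertex 10.3 8.0 21.9
      vertex 28.1 8.0 21.9
    endloop
  endfacet
  facet normal 1.0000 0.0000 0.0000
    outer loop
      vertex 10.3 8.0 0.0
      vertex 10.3 22.2 0.0
      vertex 10.3 22.2 21.9
    endloop
  endfacet
  facet normal 1.0000 0.0000 0.0000
    outer loop
      vertex 10.3 8.0 0.0
      vertex 10.3 22.2 21.9
      vertex 10.3 8.0 21.9
    endloop
  endfacet
  facet normal 0.0000 1.0000 0.0000
    outer loop
      vertex 10.3 22.2 0.0
      vertex 0.0 22.2 0.0
      vertex 0.0 22.2 21.9
    endloop
  endfacet
  facet normal 0.0000 1.0000 0.0000
    outer loop
      vertex 10.3 22.2 0.0
      vertex 0.0 22.2 21.9
      vertex 10.3 22.2 21.9
    endloop
  endfacet
  facet normal -1.0000 0.0000 0.0000
    outer loop
      vertex 0.0 22.2 0.0
      vertex 0.0 0.0 0.0
      vertex 0.0 0.0 21.9
    endloop
  endfacet
  facet normal -1.0000 0.0000 0.0000
    outer loop
      vertex 0.0 22.2 0.0
      vertex 0.0 0.0 21.9
      vertex 0.0 22.2 21.9
    endloop
  endfacet
endsolid part

The G0 Z moves step by Δz≈2.7 mm. Every layer's G1 loop is the same polygon, so the solid is a straight extrusion of it from z=0 to z≈21.9. Closing with flat bottom and top caps and triangulating gives 20 facets — an L-shaped prism: outer 28.1 × 22.2 mm, arm thicknesses ≈ 8 mm (horizontal) and 10.3 mm (vertical), extruded 21.9 mm in z.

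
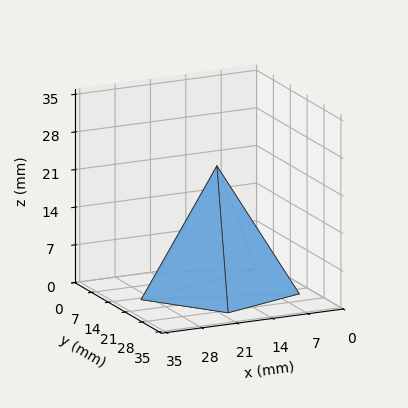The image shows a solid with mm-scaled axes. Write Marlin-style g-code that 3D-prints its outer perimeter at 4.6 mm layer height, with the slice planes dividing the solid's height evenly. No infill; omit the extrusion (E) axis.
Reading the render: the shape is a regular 5-sided pyramid, base circumscribed radius ≈ 15 mm, apex at z ≈ 23 mm (dimensions read to the nearest mm from the axis ticks). For the g-code, the solid's height is divided into equal slices at the stated Δz and each level perimeter traced with G1 moves after a G0 lift.

; perimeter-only toolpath
G21 ; units = mm
G90 ; absolute positioning
G28 ; home
; layer 1
G0 Z4.6
G0 X27.0 Y15.0
G1 X18.7 Y26.4
G1 X5.3 Y22.0
G1 X5.3 Y8.0
G1 X18.7 Y3.6
G1 X27.0 Y15.0
; layer 2
G0 Z9.2
G0 X24.0 Y15.0
G1 X17.8 Y23.6
G1 X7.7 Y20.3
G1 X7.7 Y9.7
G1 X17.8 Y6.4
G1 X24.0 Y15.0
; layer 3
G0 Z13.8
G0 X21.0 Y15.0
G1 X16.8 Y20.7
G1 X10.2 Y18.5
G1 X10.2 Y11.5
G1 X16.8 Y9.3
G1 X21.0 Y15.0
; layer 4
G0 Z18.4
G0 X18.0 Y15.0
G1 X15.9 Y17.9
G1 X12.6 Y16.8
G1 X12.6 Y13.2
G1 X15.9 Y12.1
G1 X18.0 Y15.0
M2 ; end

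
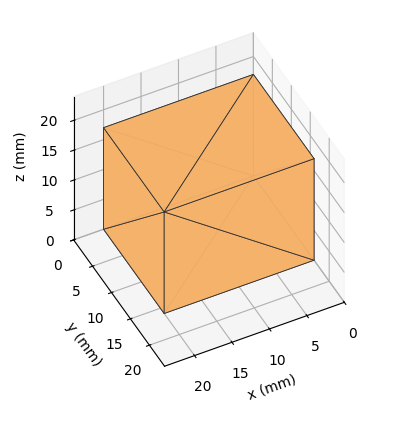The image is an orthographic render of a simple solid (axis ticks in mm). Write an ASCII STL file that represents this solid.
Reading the render: the shape is a rectangular box, roughly 20 × 16 mm footprint and 17 mm tall (dimensions read to the nearest mm from the axis ticks). For the STL, each face is triangulated and given an outward normal.

solid part
  facet normal 0.0000 0.0000 -1.0000
    outer loop
      vertex 20.00 16.00 0.00
      vertex 20.00 0.00 0.00
      vertex 0.00 0.00 0.00
    endloop
  endfacet
  facet normal 0.0000 0.0000 -1.0000
    outer loop
      vertex 0.00 16.00 0.00
      vertex 20.00 16.00 0.00
      vertex 0.00 0.00 0.00
    endloop
  endfacet
  facet normal 0.0000 0.0000 1.0000
    outer loop
      vertex 0.00 0.00 17.00
      vertex 20.00 0.00 17.00
      vertex 20.00 16.00 17.00
    endloop
  endfacet
  facet normal 0.0000 0.0000 1.0000
    outer loop
      vertex 0.00 0.00 17.00
      vertex 20.00 16.00 17.00
      vertex 0.00 16.00 17.00
    endloop
  endfacet
  facet normal 0.0000 -1.0000 0.0000
    outer loop
      vertex 0.00 0.00 0.00
      vertex 20.00 0.00 0.00
      vertex 20.00 0.00 17.00
    endloop
  endfacet
  facet normal 0.0000 -1.0000 0.0000
    outer loop
      vertex 0.00 0.00 0.00
      vertex 20.00 0.00 17.00
      vertex 0.00 0.00 17.00
    endloop
  endfacet
  facet normal 0.0000 1.0000 0.0000
    outer loop
      vertex 20.00 16.00 17.00
      vertex 20.00 16.00 0.00
      vertex 0.00 16.00 0.00
    endloop
  endfacet
  facet normal 0.0000 1.0000 0.0000
    outer loop
      vertex 0.00 16.00 17.00
      vertex 20.00 16.00 17.00
      vertex 0.00 16.00 0.00
    endloop
  endfacet
  facet normal -1.0000 0.0000 0.0000
    outer loop
      vertex 0.00 16.00 17.00
      vertex 0.00 16.00 0.00
      vertex 0.00 0.00 0.00
    endloop
  endfacet
  facet normal -1.0000 0.0000 0.0000
    outer loop
      vertex 0.00 0.00 17.00
      vertex 0.00 16.00 17.00
      vertex 0.00 0.00 0.00
    endloop
  endfacet
  facet normal 1.0000 0.0000 0.0000
    outer loop
      vertex 20.00 0.00 0.00
      vertex 20.00 16.00 0.00
      vertex 20.00 16.00 17.00
    endloop
  endfacet
  facet normal 1.0000 0.0000 0.0000
    outer loop
      vertex 20.00 0.00 0.00
      vertex 20.00 16.00 17.00
      vertex 20.00 0.00 17.00
    endloop
  endfacet
endsolid part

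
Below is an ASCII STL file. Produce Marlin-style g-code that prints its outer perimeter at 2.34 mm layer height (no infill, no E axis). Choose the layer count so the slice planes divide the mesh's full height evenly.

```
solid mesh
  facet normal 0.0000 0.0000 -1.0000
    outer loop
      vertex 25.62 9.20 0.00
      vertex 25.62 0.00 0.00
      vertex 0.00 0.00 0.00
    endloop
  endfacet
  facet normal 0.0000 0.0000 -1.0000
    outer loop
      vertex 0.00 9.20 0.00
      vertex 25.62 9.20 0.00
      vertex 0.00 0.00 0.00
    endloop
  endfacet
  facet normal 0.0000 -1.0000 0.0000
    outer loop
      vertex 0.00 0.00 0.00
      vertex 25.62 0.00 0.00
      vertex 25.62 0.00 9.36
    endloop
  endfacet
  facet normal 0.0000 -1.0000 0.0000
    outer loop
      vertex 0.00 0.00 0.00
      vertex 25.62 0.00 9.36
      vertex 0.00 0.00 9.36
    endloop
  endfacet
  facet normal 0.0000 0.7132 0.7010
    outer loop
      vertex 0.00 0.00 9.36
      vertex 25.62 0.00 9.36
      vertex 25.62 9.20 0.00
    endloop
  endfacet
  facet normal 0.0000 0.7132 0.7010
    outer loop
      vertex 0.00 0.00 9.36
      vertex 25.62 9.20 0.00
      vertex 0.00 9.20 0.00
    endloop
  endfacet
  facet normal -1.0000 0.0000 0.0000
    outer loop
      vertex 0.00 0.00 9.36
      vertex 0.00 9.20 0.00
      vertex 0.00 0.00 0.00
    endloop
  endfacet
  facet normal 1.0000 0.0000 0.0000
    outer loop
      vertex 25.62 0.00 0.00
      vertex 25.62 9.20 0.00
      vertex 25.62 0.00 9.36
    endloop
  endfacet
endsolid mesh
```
; perimeter-only toolpath
G21 ; units = mm
G90 ; absolute positioning
G28 ; home
; layer 1
G0 Z2.34
G0 X0.00 Y0.00
G1 X25.62 Y0.00
G1 X25.62 Y6.90
G1 X0.00 Y6.90
G1 X0.00 Y0.00
; layer 2
G0 Z4.68
G0 X0.00 Y0.00
G1 X25.62 Y0.00
G1 X25.62 Y4.60
G1 X0.00 Y4.60
G1 X0.00 Y0.00
; layer 3
G0 Z7.02
G0 X0.00 Y0.00
G1 X25.62 Y0.00
G1 X25.62 Y2.30
G1 X0.00 Y2.30
G1 X0.00 Y0.00
M2 ; end

The solid is a wedge (ramp): 25.6 × 9.2 mm base, rising to 9.36 mm along the y=0 edge and sloping linearly to z=0 at y=9.2. Slicing at Δz = 2.34 mm — 4 equal slices spanning the solid's height, so layer i sits at z = i·h/4 — gives 3 non-empty perimeters. Each is a 4-segment closed polygon; G0 lifts to the layer z and rapids to the start vertex, then G1 traces the edges. The cross-section shrinks linearly with z (the slice at the apex is degenerate and omitted).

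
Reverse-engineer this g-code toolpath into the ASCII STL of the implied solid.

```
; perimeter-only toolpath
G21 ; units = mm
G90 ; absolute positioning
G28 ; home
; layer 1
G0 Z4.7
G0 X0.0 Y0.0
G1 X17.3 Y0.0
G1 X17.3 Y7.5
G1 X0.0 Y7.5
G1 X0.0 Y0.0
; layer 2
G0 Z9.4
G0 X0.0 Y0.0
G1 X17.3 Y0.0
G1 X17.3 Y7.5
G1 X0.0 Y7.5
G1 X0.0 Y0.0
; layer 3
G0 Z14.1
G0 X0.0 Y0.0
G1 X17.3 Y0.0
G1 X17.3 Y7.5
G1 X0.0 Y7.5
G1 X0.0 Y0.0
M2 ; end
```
solid part
  facet normal 0.0000 0.0000 -1.0000
    outer loop
      vertex 17.3 7.5 0.0
      vertex 17.3 0.0 0.0
      vertex 0.0 0.0 0.0
    endloop
  endfacet
  facet normal 0.0000 0.0000 -1.0000
    outer loop
      vertex 0.0 7.5 0.0
      vertex 17.3 7.5 0.0
      vertex 0.0 0.0 0.0
    endloop
  endfacet
  facet normal 0.0000 0.0000 1.0000
    outer loop
      vertex 0.0 0.0 14.1
      vertex 17.3 0.0 14.1
      vertex 17.3 7.5 14.1
    endloop
  endfacet
  facet normal 0.0000 0.0000 1.0000
    outer loop
      vertex 0.0 0.0 14.1
      vertex 17.3 7.5 14.1
      vertex 0.0 7.5 14.1
    endloop
  endfacet
  facet normal 0.0000 -1.0000 0.0000
    outer loop
      vertex 0.0 0.0 0.0
      vertex 17.3 0.0 0.0
      vertex 17.3 0.0 14.1
    endloop
  endfacet
  facet normal 0.0000 -1.0000 0.0000
    outer loop
      vertex 0.0 0.0 0.0
      vertex 17.3 0.0 14.1
      vertex 0.0 0.0 14.1
    endloop
  endfacet
  facet normal 0.0000 1.0000 0.0000
    outer loop
      vertex 17.3 7.5 14.1
      vertex 17.3 7.5 0.0
      vertex 0.0 7.5 0.0
    endloop
  endfacet
  facet normal 0.0000 1.0000 0.0000
    outer loop
      vertex 0.0 7.5 14.1
      vertex 17.3 7.5 14.1
      vertex 0.0 7.5 0.0
    endloop
  endfacet
  facet normal -1.0000 0.0000 0.0000
    outer loop
      vertex 0.0 7.5 14.1
      vertex 0.0 7.5 0.0
      vertex 0.0 0.0 0.0
    endloop
  endfacet
  facet normal -1.0000 0.0000 0.0000
    outer loop
      vertex 0.0 0.0 14.1
      vertex 0.0 7.5 14.1
      vertex 0.0 0.0 0.0
    endloop
  endfacet
  facet normal 1.0000 0.0000 0.0000
    outer loop
      vertex 17.3 0.0 0.0
      vertex 17.3 7.5 0.0
      vertex 17.3 7.5 14.1
    endloop
  endfacet
  facet normal 1.0000 0.0000 0.0000
    outer loop
      vertex 17.3 0.0 0.0
      vertex 17.3 7.5 14.1
      vertex 17.3 0.0 14.1
    endloop
  endfacet
endsolid part

The G0 Z moves step by Δz≈4.7 mm. Every layer's G1 loop is the same polygon, so the solid is a straight extrusion of it from z=0 to z≈14.1. Closing with flat bottom and top caps and triangulating gives 12 facets — a rectangular box, roughly 17.3 × 7.5 mm footprint and 14.1 mm tall.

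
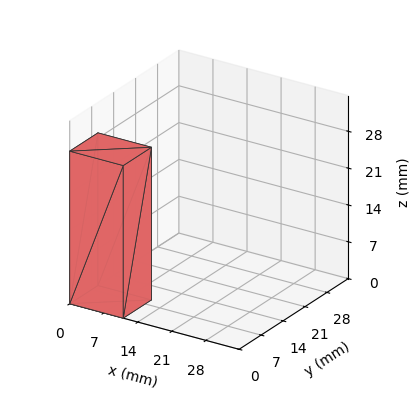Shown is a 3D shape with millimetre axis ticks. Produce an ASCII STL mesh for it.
Reading the render: the shape is a rectangular box, roughly 11 × 9 mm footprint and 29 mm tall (dimensions read to the nearest mm from the axis ticks). For the STL, each face is triangulated and given an outward normal.

solid part
  facet normal 0.0000 0.0000 -1.0000
    outer loop
      vertex 11.00 9.00 0.00
      vertex 11.00 0.00 0.00
      vertex 0.00 0.00 0.00
    endloop
  endfacet
  facet normal 0.0000 0.0000 -1.0000
    outer loop
      vertex 0.00 9.00 0.00
      vertex 11.00 9.00 0.00
      vertex 0.00 0.00 0.00
    endloop
  endfacet
  facet normal 0.0000 0.0000 1.0000
    outer loop
      vertex 0.00 0.00 29.00
      vertex 11.00 0.00 29.00
      vertex 11.00 9.00 29.00
    endloop
  endfacet
  facet normal 0.0000 0.0000 1.0000
    outer loop
      vertex 0.00 0.00 29.00
      vertex 11.00 9.00 29.00
      vertex 0.00 9.00 29.00
    endloop
  endfacet
  facet normal 0.0000 -1.0000 0.0000
    outer loop
      vertex 0.00 0.00 0.00
      vertex 11.00 0.00 0.00
      vertex 11.00 0.00 29.00
    endloop
  endfacet
  facet normal 0.0000 -1.0000 0.0000
    outer loop
      vertex 0.00 0.00 0.00
      vertex 11.00 0.00 29.00
      vertex 0.00 0.00 29.00
    endloop
  endfacet
  facet normal 0.0000 1.0000 0.0000
    outer loop
      vertex 11.00 9.00 29.00
      vertex 11.00 9.00 0.00
      vertex 0.00 9.00 0.00
    endloop
  endfacet
  facet normal 0.0000 1.0000 0.0000
    outer loop
      vertex 0.00 9.00 29.00
      vertex 11.00 9.00 29.00
      vertex 0.00 9.00 0.00
    endloop
  endfacet
  facet normal -1.0000 0.0000 0.0000
    outer loop
      vertex 0.00 9.00 29.00
      vertex 0.00 9.00 0.00
      vertex 0.00 0.00 0.00
    endloop
  endfacet
  facet normal -1.0000 0.0000 0.0000
    outer loop
      vertex 0.00 0.00 29.00
      vertex 0.00 9.00 29.00
      vertex 0.00 0.00 0.00
    endloop
  endfacet
  facet normal 1.0000 0.0000 0.0000
    outer loop
      vertex 11.00 0.00 0.00
      vertex 11.00 9.00 0.00
      vertex 11.00 9.00 29.00
    endloop
  endfacet
  facet normal 1.0000 0.0000 0.0000
    outer loop
      vertex 11.00 0.00 0.00
      vertex 11.00 9.00 29.00
      vertex 11.00 0.00 29.00
    endloop
  endfacet
endsolid part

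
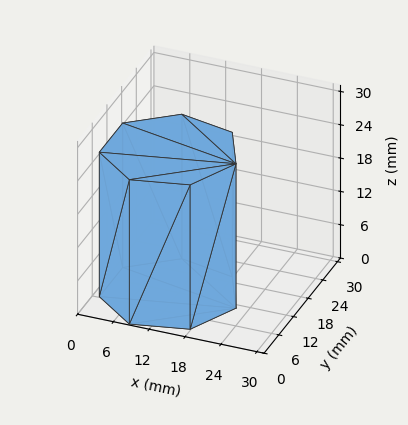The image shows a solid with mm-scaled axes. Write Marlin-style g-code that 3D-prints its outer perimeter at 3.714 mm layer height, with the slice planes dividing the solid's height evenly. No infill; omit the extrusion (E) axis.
Reading the render: the shape is a regular 7-sided prism (a cylinder approximated with 7 flat sides), circumscribed radius ≈ 11 mm, height ≈ 26 mm (dimensions read to the nearest mm from the axis ticks). For the g-code, the solid's height is divided into equal slices at the stated Δz and each level perimeter traced with G1 moves after a G0 lift.

; perimeter-only toolpath
G21 ; units = mm
G90 ; absolute positioning
G28 ; home
; layer 1
G0 Z3.714
G0 X22.000 Y11.000
G1 X17.858 Y19.600
G1 X8.552 Y21.724
G1 X1.089 Y15.773
G1 X1.089 Y6.227
G1 X8.552 Y0.276
G1 X17.858 Y2.400
G1 X22.000 Y11.000
; layer 2
G0 Z7.429
G0 X22.000 Y11.000
G1 X17.858 Y19.600
G1 X8.552 Y21.724
G1 X1.089 Y15.773
G1 X1.089 Y6.227
G1 X8.552 Y0.276
G1 X17.858 Y2.400
G1 X22.000 Y11.000
; layer 3
G0 Z11.143
G0 X22.000 Y11.000
G1 X17.858 Y19.600
G1 X8.552 Y21.724
G1 X1.089 Y15.773
G1 X1.089 Y6.227
G1 X8.552 Y0.276
G1 X17.858 Y2.400
G1 X22.000 Y11.000
; layer 4
G0 Z14.857
G0 X22.000 Y11.000
G1 X17.858 Y19.600
G1 X8.552 Y21.724
G1 X1.089 Y15.773
G1 X1.089 Y6.227
G1 X8.552 Y0.276
G1 X17.858 Y2.400
G1 X22.000 Y11.000
; layer 5
G0 Z18.571
G0 X22.000 Y11.000
G1 X17.858 Y19.600
G1 X8.552 Y21.724
G1 X1.089 Y15.773
G1 X1.089 Y6.227
G1 X8.552 Y0.276
G1 X17.858 Y2.400
G1 X22.000 Y11.000
; layer 6
G0 Z22.286
G0 X22.000 Y11.000
G1 X17.858 Y19.600
G1 X8.552 Y21.724
G1 X1.089 Y15.773
G1 X1.089 Y6.227
G1 X8.552 Y0.276
G1 X17.858 Y2.400
G1 X22.000 Y11.000
; layer 7
G0 Z26.000
G0 X22.000 Y11.000
G1 X17.858 Y19.600
G1 X8.552 Y21.724
G1 X1.089 Y15.773
G1 X1.089 Y6.227
G1 X8.552 Y0.276
G1 X17.858 Y2.400
G1 X22.000 Y11.000
M2 ; end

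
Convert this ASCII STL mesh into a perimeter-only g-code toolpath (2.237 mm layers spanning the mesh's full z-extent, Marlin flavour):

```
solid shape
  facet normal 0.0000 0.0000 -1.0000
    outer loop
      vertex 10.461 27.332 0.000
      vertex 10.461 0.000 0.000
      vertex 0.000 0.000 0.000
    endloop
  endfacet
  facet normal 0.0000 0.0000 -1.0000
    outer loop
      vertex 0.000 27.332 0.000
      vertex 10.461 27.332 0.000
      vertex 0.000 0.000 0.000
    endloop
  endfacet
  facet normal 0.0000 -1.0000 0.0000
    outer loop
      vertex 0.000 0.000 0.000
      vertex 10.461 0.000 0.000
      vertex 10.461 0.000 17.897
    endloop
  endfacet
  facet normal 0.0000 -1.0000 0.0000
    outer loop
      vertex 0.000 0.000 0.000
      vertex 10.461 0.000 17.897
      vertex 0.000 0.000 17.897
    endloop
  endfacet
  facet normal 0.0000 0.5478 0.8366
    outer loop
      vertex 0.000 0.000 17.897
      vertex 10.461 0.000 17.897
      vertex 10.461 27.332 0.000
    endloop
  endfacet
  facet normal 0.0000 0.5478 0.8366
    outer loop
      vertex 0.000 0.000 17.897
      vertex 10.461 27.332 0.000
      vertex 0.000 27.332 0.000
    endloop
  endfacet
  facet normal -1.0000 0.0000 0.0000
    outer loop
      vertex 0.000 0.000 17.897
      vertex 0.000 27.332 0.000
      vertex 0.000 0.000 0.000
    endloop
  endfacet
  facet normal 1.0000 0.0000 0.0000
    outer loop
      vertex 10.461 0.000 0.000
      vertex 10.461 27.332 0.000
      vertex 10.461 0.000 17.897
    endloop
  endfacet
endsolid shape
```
; perimeter-only toolpath
G21 ; units = mm
G90 ; absolute positioning
G28 ; home
; layer 1
G0 Z2.237
G0 X0.000 Y0.000
G1 X10.461 Y0.000
G1 X10.461 Y23.916
G1 X0.000 Y23.916
G1 X0.000 Y0.000
; layer 2
G0 Z4.474
G0 X0.000 Y0.000
G1 X10.461 Y0.000
G1 X10.461 Y20.499
G1 X0.000 Y20.499
G1 X0.000 Y0.000
; layer 3
G0 Z6.711
G0 X0.000 Y0.000
G1 X10.461 Y0.000
G1 X10.461 Y17.082
G1 X0.000 Y17.082
G1 X0.000 Y0.000
; layer 4
G0 Z8.948
G0 X0.000 Y0.000
G1 X10.461 Y0.000
G1 X10.461 Y13.666
G1 X0.000 Y13.666
G1 X0.000 Y0.000
; layer 5
G0 Z11.186
G0 X0.000 Y0.000
G1 X10.461 Y0.000
G1 X10.461 Y10.250
G1 X0.000 Y10.250
G1 X0.000 Y0.000
; layer 6
G0 Z13.423
G0 X0.000 Y0.000
G1 X10.461 Y0.000
G1 X10.461 Y6.833
G1 X0.000 Y6.833
G1 X0.000 Y0.000
; layer 7
G0 Z15.660
G0 X0.000 Y0.000
G1 X10.461 Y0.000
G1 X10.461 Y3.417
G1 X0.000 Y3.417
G1 X0.000 Y0.000
M2 ; end

The solid is a wedge (ramp): 10.5 × 27.3 mm base, rising to 17.9 mm along the y=0 edge and sloping linearly to z=0 at y=27.3. Slicing at Δz = 2.237 mm — 8 equal slices spanning the solid's height, so layer i sits at z = i·h/8 — gives 7 non-empty perimeters. Each is a 4-segment closed polygon; G0 lifts to the layer z and rapids to the start vertex, then G1 traces the edges. The cross-section shrinks linearly with z (the slice at the apex is degenerate and omitted).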